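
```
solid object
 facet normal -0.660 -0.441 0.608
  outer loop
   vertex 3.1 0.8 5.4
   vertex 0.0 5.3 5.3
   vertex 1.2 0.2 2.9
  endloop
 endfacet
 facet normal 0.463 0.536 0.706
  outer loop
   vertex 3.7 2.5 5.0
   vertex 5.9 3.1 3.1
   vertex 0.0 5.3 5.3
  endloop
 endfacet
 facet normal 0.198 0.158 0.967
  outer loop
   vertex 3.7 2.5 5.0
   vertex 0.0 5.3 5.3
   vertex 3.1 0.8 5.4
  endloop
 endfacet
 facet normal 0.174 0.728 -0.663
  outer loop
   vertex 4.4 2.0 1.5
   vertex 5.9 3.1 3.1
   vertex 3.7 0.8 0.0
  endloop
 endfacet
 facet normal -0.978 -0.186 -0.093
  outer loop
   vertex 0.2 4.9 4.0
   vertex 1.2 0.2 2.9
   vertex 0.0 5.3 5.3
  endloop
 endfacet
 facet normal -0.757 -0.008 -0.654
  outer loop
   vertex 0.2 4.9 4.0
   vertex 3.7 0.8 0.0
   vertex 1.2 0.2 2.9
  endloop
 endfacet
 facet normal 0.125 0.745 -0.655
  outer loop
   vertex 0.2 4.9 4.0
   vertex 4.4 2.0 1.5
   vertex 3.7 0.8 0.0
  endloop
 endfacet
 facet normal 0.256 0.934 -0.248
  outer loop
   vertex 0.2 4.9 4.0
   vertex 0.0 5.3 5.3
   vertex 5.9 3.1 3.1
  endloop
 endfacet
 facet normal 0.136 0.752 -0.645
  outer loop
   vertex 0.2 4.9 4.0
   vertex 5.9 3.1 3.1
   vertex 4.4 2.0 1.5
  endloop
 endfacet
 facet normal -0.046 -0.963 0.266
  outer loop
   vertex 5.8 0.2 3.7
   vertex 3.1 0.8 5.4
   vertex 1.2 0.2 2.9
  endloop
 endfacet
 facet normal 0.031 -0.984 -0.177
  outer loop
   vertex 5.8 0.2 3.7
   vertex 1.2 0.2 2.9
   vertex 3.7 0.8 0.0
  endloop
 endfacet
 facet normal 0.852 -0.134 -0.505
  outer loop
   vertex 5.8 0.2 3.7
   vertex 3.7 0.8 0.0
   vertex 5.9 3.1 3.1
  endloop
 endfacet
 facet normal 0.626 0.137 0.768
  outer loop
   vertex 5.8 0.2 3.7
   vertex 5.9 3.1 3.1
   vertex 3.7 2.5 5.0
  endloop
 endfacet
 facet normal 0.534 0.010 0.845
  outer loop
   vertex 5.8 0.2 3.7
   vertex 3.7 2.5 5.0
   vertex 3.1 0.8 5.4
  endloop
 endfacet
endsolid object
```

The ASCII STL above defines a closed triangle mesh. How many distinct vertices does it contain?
9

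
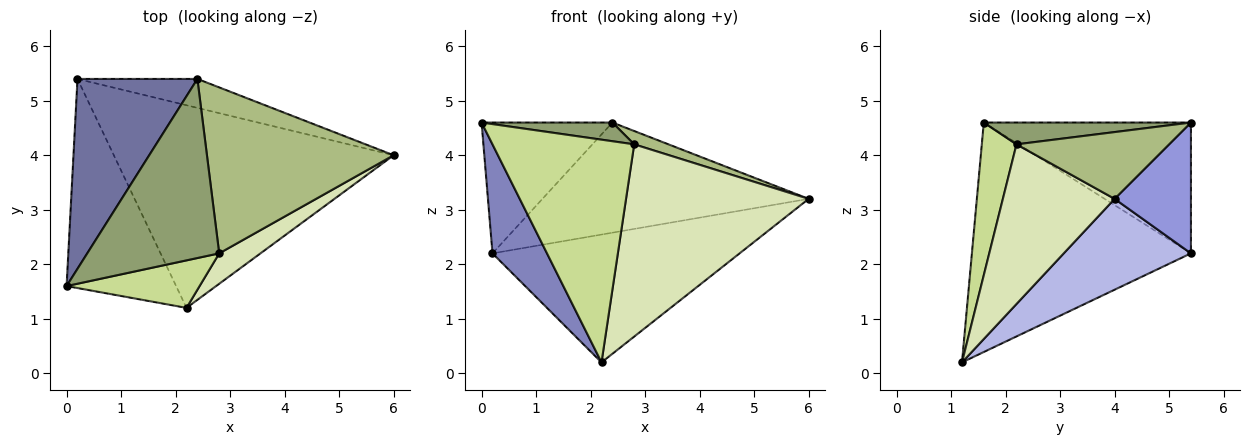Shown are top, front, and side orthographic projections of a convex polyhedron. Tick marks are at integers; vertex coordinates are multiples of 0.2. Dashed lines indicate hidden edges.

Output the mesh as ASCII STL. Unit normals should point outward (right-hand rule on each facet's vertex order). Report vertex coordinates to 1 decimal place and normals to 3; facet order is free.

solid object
 facet normal -0.668 0.422 0.613
  outer loop
   vertex 0.2 5.4 2.2
   vertex 0.0 1.6 4.6
   vertex 2.4 5.4 4.6
  endloop
 endfacet
 facet normal -0.881 -0.219 -0.420
  outer loop
   vertex 0.2 5.4 2.2
   vertex 2.2 1.2 0.2
   vertex 0.0 1.6 4.6
  endloop
 endfacet
 facet normal 0.267 0.932 -0.245
  outer loop
   vertex 0.2 5.4 2.2
   vertex 2.4 5.4 4.6
   vertex 6.0 4.0 3.2
  endloop
 endfacet
 facet normal 0.265 0.514 -0.816
  outer loop
   vertex 0.2 5.4 2.2
   vertex 6.0 4.0 3.2
   vertex 2.2 1.2 0.2
  endloop
 endfacet
 facet normal 0.162 -0.102 0.981
  outer loop
   vertex 2.8 2.2 4.2
   vertex 2.4 5.4 4.6
   vertex 0.0 1.6 4.6
  endloop
 endfacet
 facet normal 0.336 -0.075 0.939
  outer loop
   vertex 2.8 2.2 4.2
   vertex 6.0 4.0 3.2
   vertex 2.4 5.4 4.6
  endloop
 endfacet
 facet normal 0.233 -0.951 0.203
  outer loop
   vertex 2.8 2.2 4.2
   vertex 0.0 1.6 4.6
   vertex 2.2 1.2 0.2
  endloop
 endfacet
 facet normal 0.517 -0.845 0.134
  outer loop
   vertex 2.8 2.2 4.2
   vertex 2.2 1.2 0.2
   vertex 6.0 4.0 3.2
  endloop
 endfacet
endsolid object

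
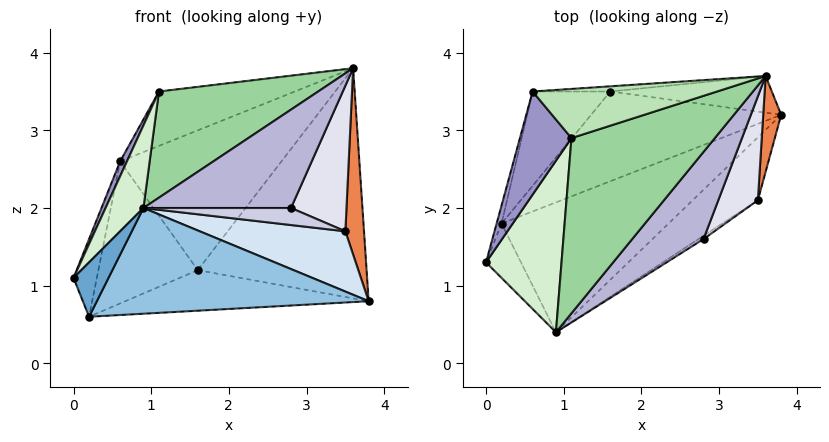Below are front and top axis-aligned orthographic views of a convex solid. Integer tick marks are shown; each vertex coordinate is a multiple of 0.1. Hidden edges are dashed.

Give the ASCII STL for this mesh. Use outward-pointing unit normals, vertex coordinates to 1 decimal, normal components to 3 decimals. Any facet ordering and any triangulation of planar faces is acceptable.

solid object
 facet normal 0.000 -0.707 -0.707
  outer loop
   vertex 0.2 1.8 0.6
   vertex 0.9 0.4 2.0
   vertex 0.0 1.3 1.1
  endloop
 endfacet
 facet normal 0.277 -0.607 -0.745
  outer loop
   vertex 0.2 1.8 0.6
   vertex 3.8 3.2 0.8
   vertex 0.9 0.4 2.0
  endloop
 endfacet
 facet normal -0.949 0.308 -0.072
  outer loop
   vertex 0.2 1.8 0.6
   vertex 0.0 1.3 1.1
   vertex 0.6 3.5 2.6
  endloop
 endfacet
 facet normal 0.346 -0.649 -0.678
  outer loop
   vertex 3.5 2.1 1.7
   vertex 0.9 0.4 2.0
   vertex 3.8 3.2 0.8
  endloop
 endfacet
 facet normal 0.977 -0.188 0.096
  outer loop
   vertex 3.5 2.1 1.7
   vertex 3.8 3.2 0.8
   vertex 3.6 3.7 3.8
  endloop
 endfacet
 facet normal 0.105 0.982 -0.157
  outer loop
   vertex 1.6 3.5 1.2
   vertex 3.6 3.7 3.8
   vertex 3.8 3.2 0.8
  endloop
 endfacet
 facet normal -0.052 0.998 -0.037
  outer loop
   vertex 1.6 3.5 1.2
   vertex 0.6 3.5 2.6
   vertex 3.6 3.7 3.8
  endloop
 endfacet
 facet normal -0.109 0.409 -0.906
  outer loop
   vertex 1.6 3.5 1.2
   vertex 3.8 3.2 0.8
   vertex 0.2 1.8 0.6
  endloop
 endfacet
 facet normal -0.612 0.659 -0.437
  outer loop
   vertex 1.6 3.5 1.2
   vertex 0.2 1.8 0.6
   vertex 0.6 3.5 2.6
  endloop
 endfacet
 facet normal 0.063 -0.517 0.854
  outer loop
   vertex 1.1 2.9 3.5
   vertex 0.9 0.4 2.0
   vertex 3.6 3.7 3.8
  endloop
 endfacet
 facet normal -0.303 0.707 0.639
  outer loop
   vertex 1.1 2.9 3.5
   vertex 3.6 3.7 3.8
   vertex 0.6 3.5 2.6
  endloop
 endfacet
 facet normal -0.800 -0.260 0.540
  outer loop
   vertex 1.1 2.9 3.5
   vertex 0.0 1.3 1.1
   vertex 0.9 0.4 2.0
  endloop
 endfacet
 facet normal -0.890 -0.065 0.451
  outer loop
   vertex 1.1 2.9 3.5
   vertex 0.6 3.5 2.6
   vertex 0.0 1.3 1.1
  endloop
 endfacet
 facet normal 0.427 -0.677 0.600
  outer loop
   vertex 2.8 1.6 2.0
   vertex 3.6 3.7 3.8
   vertex 0.9 0.4 2.0
  endloop
 endfacet
 facet normal 0.527 -0.834 -0.161
  outer loop
   vertex 2.8 1.6 2.0
   vertex 0.9 0.4 2.0
   vertex 3.5 2.1 1.7
  endloop
 endfacet
 facet normal 0.639 -0.626 0.447
  outer loop
   vertex 2.8 1.6 2.0
   vertex 3.5 2.1 1.7
   vertex 3.6 3.7 3.8
  endloop
 endfacet
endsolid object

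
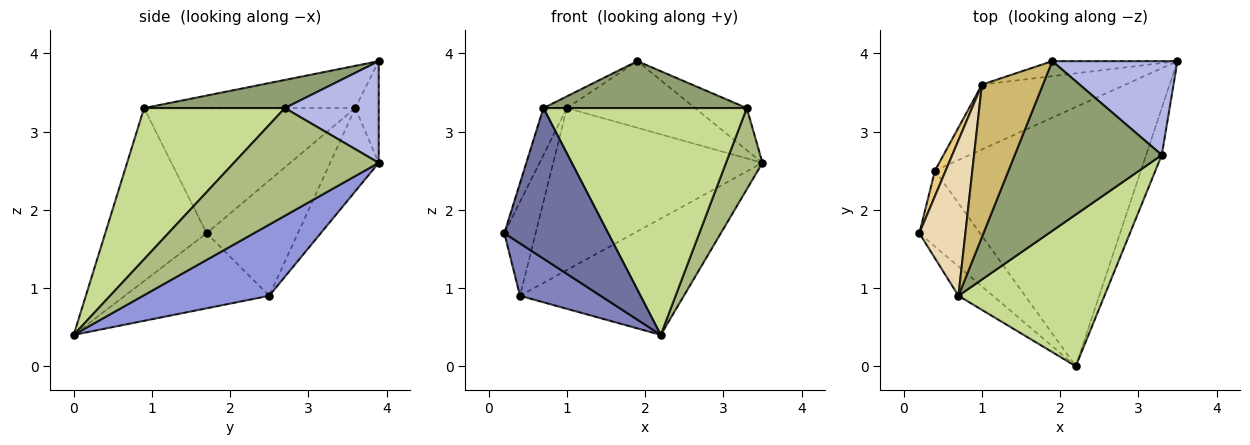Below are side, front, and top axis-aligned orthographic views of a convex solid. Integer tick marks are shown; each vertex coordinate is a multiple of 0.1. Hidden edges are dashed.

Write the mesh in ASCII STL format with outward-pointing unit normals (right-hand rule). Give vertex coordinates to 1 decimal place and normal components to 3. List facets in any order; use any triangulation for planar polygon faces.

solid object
 facet normal -0.692 -0.709 -0.138
  outer loop
   vertex 0.7 0.9 3.3
   vertex 0.2 1.7 1.7
   vertex 2.2 0.0 0.4
  endloop
 endfacet
 facet normal -0.713 -0.398 -0.577
  outer loop
   vertex 0.4 2.5 0.9
   vertex 2.2 0.0 0.4
   vertex 0.2 1.7 1.7
  endloop
 endfacet
 facet normal 0.301 0.391 -0.870
  outer loop
   vertex 0.4 2.5 0.9
   vertex 3.5 3.9 2.6
   vertex 2.2 0.0 0.4
  endloop
 endfacet
 facet normal 0.596 0.328 0.733
  outer loop
   vertex 3.3 2.7 3.3
   vertex 3.5 3.9 2.6
   vertex 1.9 3.9 3.9
  endloop
 endfacet
 facet normal 0.181 -0.262 0.948
  outer loop
   vertex 3.3 2.7 3.3
   vertex 1.9 3.9 3.9
   vertex 0.7 0.9 3.3
  endloop
 endfacet
 facet normal 0.960 -0.241 -0.139
  outer loop
   vertex 3.3 2.7 3.3
   vertex 2.2 0.0 0.4
   vertex 3.5 3.9 2.6
  endloop
 endfacet
 facet normal 0.499 -0.721 0.482
  outer loop
   vertex 3.3 2.7 3.3
   vertex 0.7 0.9 3.3
   vertex 2.2 0.0 0.4
  endloop
 endfacet
 facet normal -0.176 0.960 -0.216
  outer loop
   vertex 1.0 3.6 3.3
   vertex 1.9 3.9 3.9
   vertex 3.5 3.9 2.6
  endloop
 endfacet
 facet normal -0.211 0.908 -0.363
  outer loop
   vertex 1.0 3.6 3.3
   vertex 3.5 3.9 2.6
   vertex 0.4 2.5 0.9
  endloop
 endfacet
 facet normal -0.568 0.063 0.821
  outer loop
   vertex 1.0 3.6 3.3
   vertex 0.7 0.9 3.3
   vertex 1.9 3.9 3.9
  endloop
 endfacet
 facet normal -0.942 0.323 0.088
  outer loop
   vertex 1.0 3.6 3.3
   vertex 0.4 2.5 0.9
   vertex 0.2 1.7 1.7
  endloop
 endfacet
 facet normal -0.933 0.104 0.344
  outer loop
   vertex 1.0 3.6 3.3
   vertex 0.2 1.7 1.7
   vertex 0.7 0.9 3.3
  endloop
 endfacet
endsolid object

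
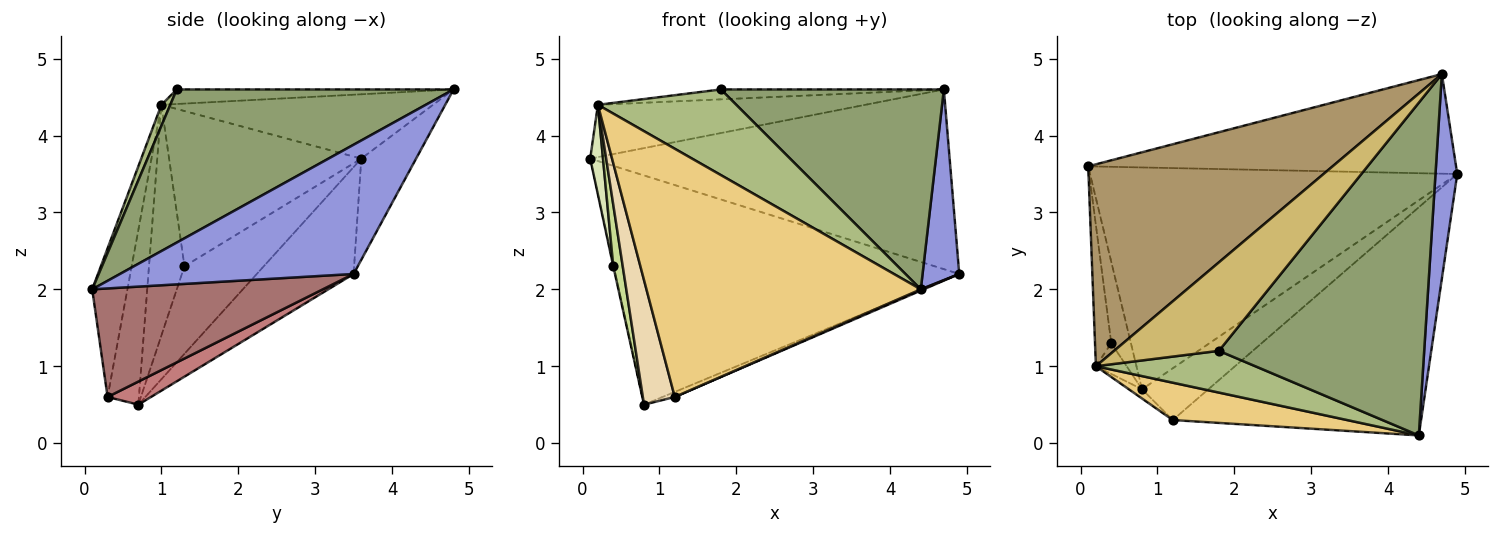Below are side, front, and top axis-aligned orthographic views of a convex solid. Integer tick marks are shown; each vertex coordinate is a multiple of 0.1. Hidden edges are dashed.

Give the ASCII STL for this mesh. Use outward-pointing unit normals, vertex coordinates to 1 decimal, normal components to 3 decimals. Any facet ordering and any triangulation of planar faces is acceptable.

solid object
 facet normal -0.198 0.704 -0.682
  outer loop
   vertex 0.8 0.7 0.5
   vertex 0.1 3.6 3.7
   vertex 4.9 3.5 2.2
  endloop
 endfacet
 facet normal -0.132 0.867 -0.481
  outer loop
   vertex 4.7 4.8 4.6
   vertex 4.9 3.5 2.2
   vertex 0.1 3.6 3.7
  endloop
 endfacet
 facet normal 0.975 -0.153 0.164
  outer loop
   vertex 4.7 4.8 4.6
   vertex 4.4 0.1 2.0
   vertex 4.9 3.5 2.2
  endloop
 endfacet
 facet normal -0.976 0.006 -0.219
  outer loop
   vertex 0.4 1.3 2.3
   vertex 0.1 3.6 3.7
   vertex 0.8 0.7 0.5
  endloop
 endfacet
 facet normal 0.539 -0.434 0.722
  outer loop
   vertex 1.8 1.2 4.6
   vertex 4.4 0.1 2.0
   vertex 4.7 4.8 4.6
  endloop
 endfacet
 facet normal 0.058 -0.898 0.437
  outer loop
   vertex 0.2 1.0 4.4
   vertex 4.4 0.1 2.0
   vertex 1.8 1.2 4.6
  endloop
 endfacet
 facet normal -0.958 -0.256 -0.128
  outer loop
   vertex 0.2 1.0 4.4
   vertex 0.4 1.3 2.3
   vertex 0.8 0.7 0.5
  endloop
 endfacet
 facet normal -0.992 -0.066 -0.104
  outer loop
   vertex 0.2 1.0 4.4
   vertex 0.1 3.6 3.7
   vertex 0.4 1.3 2.3
  endloop
 endfacet
 facet normal -0.247 0.243 0.938
  outer loop
   vertex 0.2 1.0 4.4
   vertex 4.7 4.8 4.6
   vertex 0.1 3.6 3.7
  endloop
 endfacet
 facet normal -0.137 0.110 0.984
  outer loop
   vertex 0.2 1.0 4.4
   vertex 1.8 1.2 4.6
   vertex 4.7 4.8 4.6
  endloop
 endfacet
 facet normal -0.126 -0.981 0.148
  outer loop
   vertex 1.2 0.3 0.6
   vertex 4.4 0.1 2.0
   vertex 0.2 1.0 4.4
  endloop
 endfacet
 facet normal -0.699 -0.713 -0.053
  outer loop
   vertex 1.2 0.3 0.6
   vertex 0.2 1.0 4.4
   vertex 0.8 0.7 0.5
  endloop
 endfacet
 facet normal 0.401 -0.005 -0.916
  outer loop
   vertex 1.2 0.3 0.6
   vertex 4.9 3.5 2.2
   vertex 4.4 0.1 2.0
  endloop
 endfacet
 facet normal 0.327 0.092 -0.940
  outer loop
   vertex 1.2 0.3 0.6
   vertex 0.8 0.7 0.5
   vertex 4.9 3.5 2.2
  endloop
 endfacet
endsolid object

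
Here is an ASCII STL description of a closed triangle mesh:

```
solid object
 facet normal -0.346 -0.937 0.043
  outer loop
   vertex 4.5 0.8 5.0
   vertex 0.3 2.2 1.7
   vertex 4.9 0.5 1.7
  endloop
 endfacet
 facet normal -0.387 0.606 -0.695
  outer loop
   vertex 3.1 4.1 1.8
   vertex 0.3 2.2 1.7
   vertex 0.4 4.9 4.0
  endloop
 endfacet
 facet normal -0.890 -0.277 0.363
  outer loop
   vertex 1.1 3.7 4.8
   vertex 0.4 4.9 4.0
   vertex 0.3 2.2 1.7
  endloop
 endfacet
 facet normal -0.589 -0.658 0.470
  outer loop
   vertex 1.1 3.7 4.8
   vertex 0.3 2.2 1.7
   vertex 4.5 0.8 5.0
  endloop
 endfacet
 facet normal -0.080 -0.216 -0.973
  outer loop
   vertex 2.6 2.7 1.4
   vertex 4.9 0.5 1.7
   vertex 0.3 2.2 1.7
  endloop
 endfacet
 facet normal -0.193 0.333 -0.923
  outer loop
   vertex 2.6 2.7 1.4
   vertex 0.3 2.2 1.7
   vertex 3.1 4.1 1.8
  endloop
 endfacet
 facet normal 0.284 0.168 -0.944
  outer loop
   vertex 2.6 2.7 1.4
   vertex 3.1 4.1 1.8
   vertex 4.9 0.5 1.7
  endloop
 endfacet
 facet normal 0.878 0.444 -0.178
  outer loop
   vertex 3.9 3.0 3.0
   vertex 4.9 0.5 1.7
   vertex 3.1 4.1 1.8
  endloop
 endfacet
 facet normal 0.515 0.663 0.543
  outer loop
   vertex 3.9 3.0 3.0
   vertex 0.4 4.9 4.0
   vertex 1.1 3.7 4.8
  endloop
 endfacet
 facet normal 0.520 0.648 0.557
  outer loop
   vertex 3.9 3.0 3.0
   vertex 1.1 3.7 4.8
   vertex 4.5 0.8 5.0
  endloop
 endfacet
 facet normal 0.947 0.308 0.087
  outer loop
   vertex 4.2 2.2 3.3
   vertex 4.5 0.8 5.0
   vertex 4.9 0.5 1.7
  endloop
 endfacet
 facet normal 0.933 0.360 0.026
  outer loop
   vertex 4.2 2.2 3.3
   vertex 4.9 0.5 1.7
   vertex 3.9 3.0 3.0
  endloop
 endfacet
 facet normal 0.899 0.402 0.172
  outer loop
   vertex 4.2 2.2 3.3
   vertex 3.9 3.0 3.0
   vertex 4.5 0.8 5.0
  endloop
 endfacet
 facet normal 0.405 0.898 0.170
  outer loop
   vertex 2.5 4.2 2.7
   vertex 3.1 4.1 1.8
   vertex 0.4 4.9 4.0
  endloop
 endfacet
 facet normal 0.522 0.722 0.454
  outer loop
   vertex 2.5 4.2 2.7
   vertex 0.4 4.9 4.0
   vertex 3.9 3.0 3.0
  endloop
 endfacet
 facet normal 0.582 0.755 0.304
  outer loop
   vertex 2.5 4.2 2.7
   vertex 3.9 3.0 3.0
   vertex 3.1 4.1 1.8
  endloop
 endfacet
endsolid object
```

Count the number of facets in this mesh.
16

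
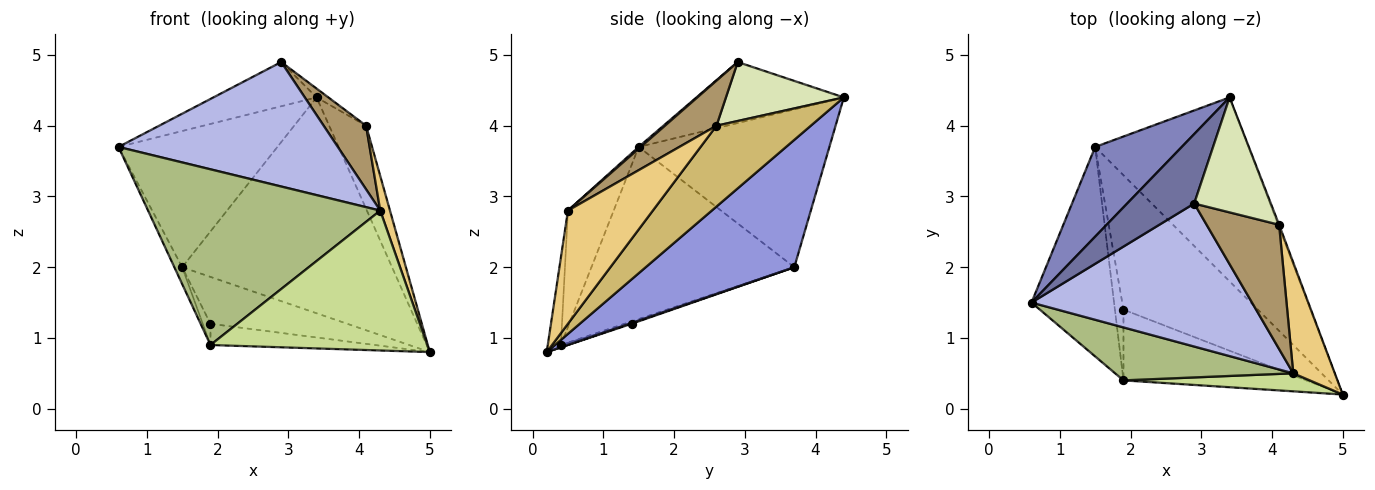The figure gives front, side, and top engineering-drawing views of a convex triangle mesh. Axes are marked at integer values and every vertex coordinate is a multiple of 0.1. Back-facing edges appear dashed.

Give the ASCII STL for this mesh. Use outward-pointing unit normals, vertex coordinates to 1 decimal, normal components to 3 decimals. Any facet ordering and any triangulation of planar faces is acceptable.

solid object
 facet normal -0.609 0.426 0.669
  outer loop
   vertex 2.9 2.9 4.9
   vertex 3.4 4.4 4.4
   vertex 0.6 1.5 3.7
  endloop
 endfacet
 facet normal -0.708 0.590 0.388
  outer loop
   vertex 1.5 3.7 2.0
   vertex 0.6 1.5 3.7
   vertex 3.4 4.4 4.4
  endloop
 endfacet
 facet normal 0.474 0.670 -0.571
  outer loop
   vertex 1.5 3.7 2.0
   vertex 3.4 4.4 4.4
   vertex 5.0 0.2 0.8
  endloop
 endfacet
 facet normal 0.006 -0.656 0.754
  outer loop
   vertex 4.3 0.5 2.8
   vertex 2.9 2.9 4.9
   vertex 0.6 1.5 3.7
  endloop
 endfacet
 facet normal -0.901 0.035 -0.432
  outer loop
   vertex 1.9 0.4 0.9
   vertex 0.6 1.5 3.7
   vertex 1.5 3.7 2.0
  endloop
 endfacet
 facet normal -0.185 -0.941 0.284
  outer loop
   vertex 1.9 0.4 0.9
   vertex 4.3 0.5 2.8
   vertex 0.6 1.5 3.7
  endloop
 endfacet
 facet normal -0.060 -0.990 0.128
  outer loop
   vertex 1.9 0.4 0.9
   vertex 5.0 0.2 0.8
   vertex 4.3 0.5 2.8
  endloop
 endfacet
 facet normal 0.609 0.061 0.791
  outer loop
   vertex 4.1 2.6 4.0
   vertex 3.4 4.4 4.4
   vertex 2.9 2.9 4.9
  endloop
 endfacet
 facet normal 0.484 -0.399 0.779
  outer loop
   vertex 4.1 2.6 4.0
   vertex 2.9 2.9 4.9
   vertex 4.3 0.5 2.8
  endloop
 endfacet
 facet normal 0.931 0.365 -0.012
  outer loop
   vertex 4.1 2.6 4.0
   vertex 5.0 0.2 0.8
   vertex 3.4 4.4 4.4
  endloop
 endfacet
 facet normal 0.933 -0.107 0.343
  outer loop
   vertex 4.1 2.6 4.0
   vertex 4.3 0.5 2.8
   vertex 5.0 0.2 0.8
  endloop
 endfacet
 facet normal 0.006 0.329 -0.944
  outer loop
   vertex 1.9 1.4 1.2
   vertex 1.5 3.7 2.0
   vertex 5.0 0.2 0.8
  endloop
 endfacet
 facet normal -0.012 0.287 -0.958
  outer loop
   vertex 1.9 1.4 1.2
   vertex 5.0 0.2 0.8
   vertex 1.9 0.4 0.9
  endloop
 endfacet
 facet normal -0.255 0.278 -0.926
  outer loop
   vertex 1.9 1.4 1.2
   vertex 1.9 0.4 0.9
   vertex 1.5 3.7 2.0
  endloop
 endfacet
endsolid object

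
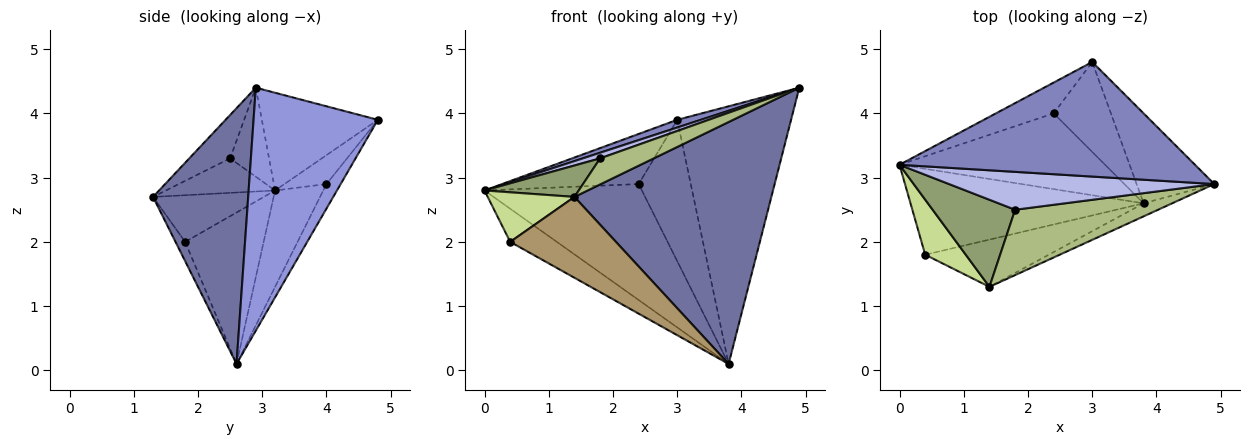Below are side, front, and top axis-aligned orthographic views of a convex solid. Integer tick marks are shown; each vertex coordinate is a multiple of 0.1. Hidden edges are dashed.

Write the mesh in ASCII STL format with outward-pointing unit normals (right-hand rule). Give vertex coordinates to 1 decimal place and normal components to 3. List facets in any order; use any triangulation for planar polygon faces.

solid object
 facet normal 0.435 -0.899 -0.048
  outer loop
   vertex 3.8 2.6 0.1
   vertex 4.9 2.9 4.4
   vertex 1.4 1.3 2.7
  endloop
 endfacet
 facet normal -0.313 -0.064 0.947
  outer loop
   vertex 3.0 4.8 3.9
   vertex 0.0 3.2 2.8
   vertex 4.9 2.9 4.4
  endloop
 endfacet
 facet normal 0.718 0.657 -0.229
  outer loop
   vertex 3.0 4.8 3.9
   vertex 4.9 2.9 4.4
   vertex 3.8 2.6 0.1
  endloop
 endfacet
 facet normal -0.315 -0.140 0.939
  outer loop
   vertex 1.8 2.5 3.3
   vertex 4.9 2.9 4.4
   vertex 0.0 3.2 2.8
  endloop
 endfacet
 facet normal -0.366 -0.316 0.875
  outer loop
   vertex 1.8 2.5 3.3
   vertex 0.0 3.2 2.8
   vertex 1.4 1.3 2.7
  endloop
 endfacet
 facet normal -0.271 -0.357 0.894
  outer loop
   vertex 1.8 2.5 3.3
   vertex 1.4 1.3 2.7
   vertex 4.9 2.9 4.4
  endloop
 endfacet
 facet normal -0.650 -0.509 0.565
  outer loop
   vertex 0.4 1.8 2.0
   vertex 1.4 1.3 2.7
   vertex 0.0 3.2 2.8
  endloop
 endfacet
 facet normal -0.518 0.308 -0.798
  outer loop
   vertex 0.4 1.8 2.0
   vertex 0.0 3.2 2.8
   vertex 3.8 2.6 0.1
  endloop
 endfacet
 facet normal -0.078 -0.861 -0.503
  outer loop
   vertex 0.4 1.8 2.0
   vertex 3.8 2.6 0.1
   vertex 1.4 1.3 2.7
  endloop
 endfacet
 facet normal -0.248 0.811 -0.530
  outer loop
   vertex 2.4 4.0 2.9
   vertex 3.8 2.6 0.1
   vertex 0.0 3.2 2.8
  endloop
 endfacet
 facet normal -0.253 0.824 -0.507
  outer loop
   vertex 2.4 4.0 2.9
   vertex 0.0 3.2 2.8
   vertex 3.0 4.8 3.9
  endloop
 endfacet
 facet normal -0.224 0.822 -0.523
  outer loop
   vertex 2.4 4.0 2.9
   vertex 3.0 4.8 3.9
   vertex 3.8 2.6 0.1
  endloop
 endfacet
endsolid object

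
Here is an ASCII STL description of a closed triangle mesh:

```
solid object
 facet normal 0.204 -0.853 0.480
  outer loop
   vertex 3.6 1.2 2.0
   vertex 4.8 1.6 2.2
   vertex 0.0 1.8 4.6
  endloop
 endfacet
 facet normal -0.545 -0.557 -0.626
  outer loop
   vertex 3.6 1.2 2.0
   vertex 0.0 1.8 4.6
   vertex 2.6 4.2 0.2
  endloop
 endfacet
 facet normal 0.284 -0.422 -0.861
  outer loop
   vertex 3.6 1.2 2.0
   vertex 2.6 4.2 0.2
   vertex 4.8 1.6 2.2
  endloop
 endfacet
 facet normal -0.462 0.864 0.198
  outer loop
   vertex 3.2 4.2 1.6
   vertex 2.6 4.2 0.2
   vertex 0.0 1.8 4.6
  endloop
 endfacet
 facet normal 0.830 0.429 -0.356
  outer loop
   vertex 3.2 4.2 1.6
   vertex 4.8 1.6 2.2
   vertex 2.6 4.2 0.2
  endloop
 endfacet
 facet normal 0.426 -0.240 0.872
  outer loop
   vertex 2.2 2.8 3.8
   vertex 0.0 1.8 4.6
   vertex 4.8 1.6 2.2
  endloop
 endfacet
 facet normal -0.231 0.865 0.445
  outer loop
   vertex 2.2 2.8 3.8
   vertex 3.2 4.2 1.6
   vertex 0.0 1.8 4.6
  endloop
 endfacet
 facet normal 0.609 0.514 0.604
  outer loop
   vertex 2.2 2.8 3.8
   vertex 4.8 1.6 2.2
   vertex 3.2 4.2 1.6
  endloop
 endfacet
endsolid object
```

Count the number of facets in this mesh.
8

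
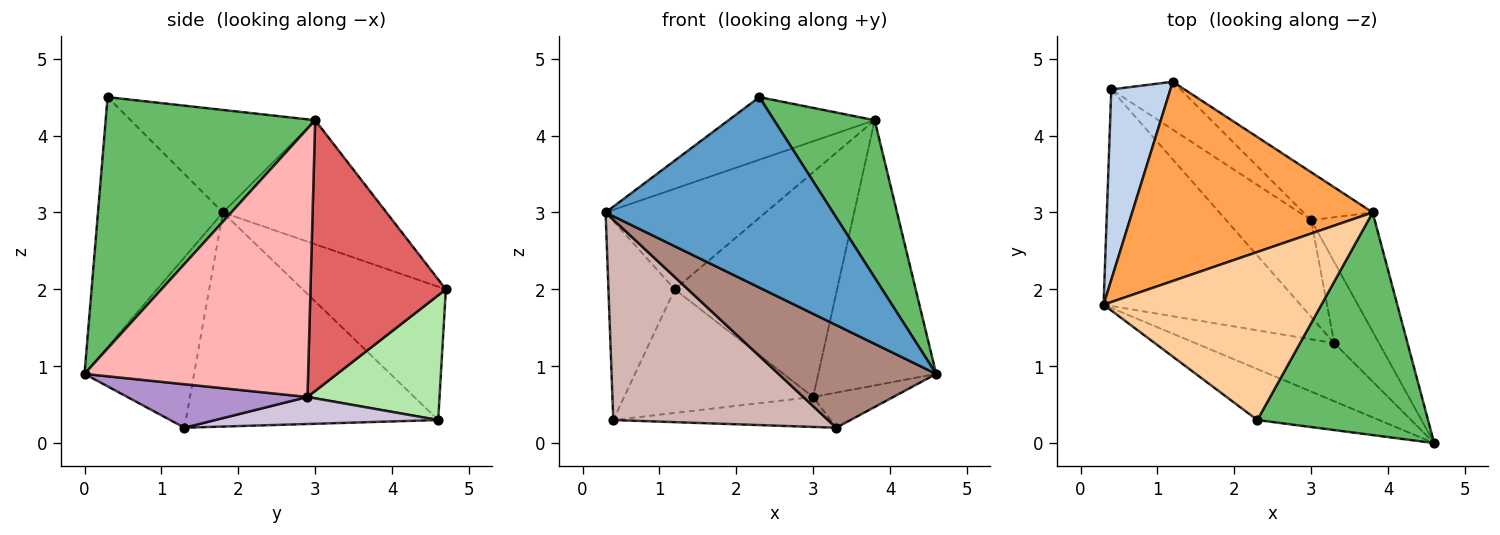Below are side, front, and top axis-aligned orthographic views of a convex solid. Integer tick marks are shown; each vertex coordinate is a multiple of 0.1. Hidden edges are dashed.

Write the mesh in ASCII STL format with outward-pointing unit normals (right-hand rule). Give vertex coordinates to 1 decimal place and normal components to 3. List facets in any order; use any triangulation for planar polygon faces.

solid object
 facet normal -0.469 -0.853 -0.228
  outer loop
   vertex 2.3 0.3 4.5
   vertex 0.3 1.8 3.0
   vertex 4.6 0.0 0.9
  endloop
 endfacet
 facet normal -0.842 0.390 0.373
  outer loop
   vertex 0.4 4.6 0.3
   vertex 0.3 1.8 3.0
   vertex 1.2 4.7 2.0
  endloop
 endfacet
 facet normal -0.418 0.409 0.811
  outer loop
   vertex 3.8 3.0 4.2
   vertex 1.2 4.7 2.0
   vertex 0.3 1.8 3.0
  endloop
 endfacet
 facet normal -0.403 0.319 0.857
  outer loop
   vertex 3.8 3.0 4.2
   vertex 0.3 1.8 3.0
   vertex 2.3 0.3 4.5
  endloop
 endfacet
 facet normal 0.769 -0.369 0.522
  outer loop
   vertex 3.8 3.0 4.2
   vertex 2.3 0.3 4.5
   vertex 4.6 0.0 0.9
  endloop
 endfacet
 facet normal 0.546 0.781 -0.303
  outer loop
   vertex 3.0 2.9 0.6
   vertex 0.4 4.6 0.3
   vertex 1.2 4.7 2.0
  endloop
 endfacet
 facet normal 0.632 0.758 -0.162
  outer loop
   vertex 3.0 2.9 0.6
   vertex 1.2 4.7 2.0
   vertex 3.8 3.0 4.2
  endloop
 endfacet
 facet normal 0.866 0.456 -0.205
  outer loop
   vertex 3.0 2.9 0.6
   vertex 3.8 3.0 4.2
   vertex 4.6 0.0 0.9
  endloop
 endfacet
 facet normal 0.665 0.296 -0.685
  outer loop
   vertex 3.3 1.3 0.2
   vertex 3.0 2.9 0.6
   vertex 4.6 0.0 0.9
  endloop
 endfacet
 facet normal 0.290 0.283 -0.914
  outer loop
   vertex 3.3 1.3 0.2
   vertex 0.4 4.6 0.3
   vertex 3.0 2.9 0.6
  endloop
 endfacet
 facet normal -0.518 -0.745 -0.422
  outer loop
   vertex 3.3 1.3 0.2
   vertex 4.6 0.0 0.9
   vertex 0.3 1.8 3.0
  endloop
 endfacet
 facet normal -0.624 -0.531 -0.574
  outer loop
   vertex 3.3 1.3 0.2
   vertex 0.3 1.8 3.0
   vertex 0.4 4.6 0.3
  endloop
 endfacet
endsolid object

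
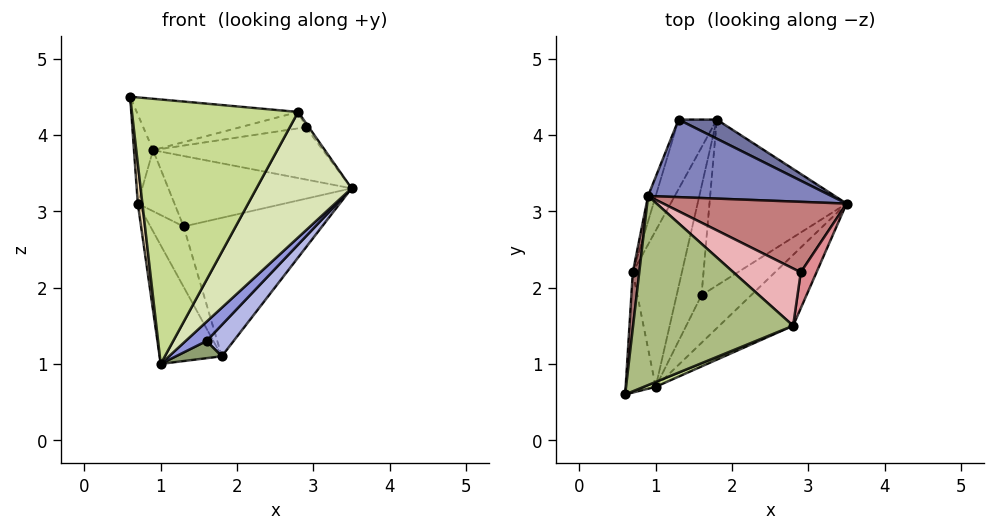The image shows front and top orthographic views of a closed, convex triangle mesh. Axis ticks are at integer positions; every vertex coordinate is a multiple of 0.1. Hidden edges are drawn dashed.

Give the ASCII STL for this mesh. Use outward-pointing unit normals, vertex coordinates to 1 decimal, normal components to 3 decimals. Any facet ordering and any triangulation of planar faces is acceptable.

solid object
 facet normal 0.421 0.899 0.124
  outer loop
   vertex 1.8 4.2 1.1
   vertex 1.3 4.2 2.8
   vertex 3.5 3.1 3.3
  endloop
 endfacet
 facet normal 0.166 0.663 0.730
  outer loop
   vertex 0.9 3.2 3.8
   vertex 3.5 3.1 3.3
   vertex 1.3 4.2 2.8
  endloop
 endfacet
 facet normal 0.771 -0.238 -0.590
  outer loop
   vertex 1.6 1.9 1.3
   vertex 3.5 3.1 3.3
   vertex 1.0 0.7 1.0
  endloop
 endfacet
 facet normal 0.755 -0.122 -0.644
  outer loop
   vertex 1.6 1.9 1.3
   vertex 1.8 4.2 1.1
   vertex 3.5 3.1 3.3
  endloop
 endfacet
 facet normal 0.627 -0.121 -0.769
  outer loop
   vertex 1.6 1.9 1.3
   vertex 1.0 0.7 1.0
   vertex 1.8 4.2 1.1
  endloop
 endfacet
 facet normal -0.019 0.262 0.965
  outer loop
   vertex 2.8 1.5 4.3
   vertex 0.9 3.2 3.8
   vertex 0.6 0.6 4.5
  endloop
 endfacet
 facet normal 0.380 -0.925 0.017
  outer loop
   vertex 2.8 1.5 4.3
   vertex 0.6 0.6 4.5
   vertex 1.0 0.7 1.0
  endloop
 endfacet
 facet normal 0.790 -0.534 -0.301
  outer loop
   vertex 2.8 1.5 4.3
   vertex 1.0 0.7 1.0
   vertex 3.5 3.1 3.3
  endloop
 endfacet
 facet normal -0.956 0.270 -0.113
  outer loop
   vertex 0.7 2.2 3.1
   vertex 0.9 3.2 3.8
   vertex 1.3 4.2 2.8
  endloop
 endfacet
 facet normal -0.932 0.238 -0.274
  outer loop
   vertex 0.7 2.2 3.1
   vertex 1.3 4.2 2.8
   vertex 1.8 4.2 1.1
  endloop
 endfacet
 facet normal -0.931 0.221 -0.291
  outer loop
   vertex 0.7 2.2 3.1
   vertex 1.8 4.2 1.1
   vertex 1.0 0.7 1.0
  endloop
 endfacet
 facet normal -0.993 -0.038 -0.115
  outer loop
   vertex 0.7 2.2 3.1
   vertex 1.0 0.7 1.0
   vertex 0.6 0.6 4.5
  endloop
 endfacet
 facet normal -0.987 0.137 0.086
  outer loop
   vertex 0.7 2.2 3.1
   vertex 0.6 0.6 4.5
   vertex 0.9 3.2 3.8
  endloop
 endfacet
 facet normal 0.175 0.587 0.791
  outer loop
   vertex 2.9 2.2 4.1
   vertex 3.5 3.1 3.3
   vertex 0.9 3.2 3.8
  endloop
 endfacet
 facet normal 0.753 0.079 0.654
  outer loop
   vertex 2.9 2.2 4.1
   vertex 2.8 1.5 4.3
   vertex 3.5 3.1 3.3
  endloop
 endfacet
 facet normal -0.006 0.276 0.961
  outer loop
   vertex 2.9 2.2 4.1
   vertex 0.9 3.2 3.8
   vertex 2.8 1.5 4.3
  endloop
 endfacet
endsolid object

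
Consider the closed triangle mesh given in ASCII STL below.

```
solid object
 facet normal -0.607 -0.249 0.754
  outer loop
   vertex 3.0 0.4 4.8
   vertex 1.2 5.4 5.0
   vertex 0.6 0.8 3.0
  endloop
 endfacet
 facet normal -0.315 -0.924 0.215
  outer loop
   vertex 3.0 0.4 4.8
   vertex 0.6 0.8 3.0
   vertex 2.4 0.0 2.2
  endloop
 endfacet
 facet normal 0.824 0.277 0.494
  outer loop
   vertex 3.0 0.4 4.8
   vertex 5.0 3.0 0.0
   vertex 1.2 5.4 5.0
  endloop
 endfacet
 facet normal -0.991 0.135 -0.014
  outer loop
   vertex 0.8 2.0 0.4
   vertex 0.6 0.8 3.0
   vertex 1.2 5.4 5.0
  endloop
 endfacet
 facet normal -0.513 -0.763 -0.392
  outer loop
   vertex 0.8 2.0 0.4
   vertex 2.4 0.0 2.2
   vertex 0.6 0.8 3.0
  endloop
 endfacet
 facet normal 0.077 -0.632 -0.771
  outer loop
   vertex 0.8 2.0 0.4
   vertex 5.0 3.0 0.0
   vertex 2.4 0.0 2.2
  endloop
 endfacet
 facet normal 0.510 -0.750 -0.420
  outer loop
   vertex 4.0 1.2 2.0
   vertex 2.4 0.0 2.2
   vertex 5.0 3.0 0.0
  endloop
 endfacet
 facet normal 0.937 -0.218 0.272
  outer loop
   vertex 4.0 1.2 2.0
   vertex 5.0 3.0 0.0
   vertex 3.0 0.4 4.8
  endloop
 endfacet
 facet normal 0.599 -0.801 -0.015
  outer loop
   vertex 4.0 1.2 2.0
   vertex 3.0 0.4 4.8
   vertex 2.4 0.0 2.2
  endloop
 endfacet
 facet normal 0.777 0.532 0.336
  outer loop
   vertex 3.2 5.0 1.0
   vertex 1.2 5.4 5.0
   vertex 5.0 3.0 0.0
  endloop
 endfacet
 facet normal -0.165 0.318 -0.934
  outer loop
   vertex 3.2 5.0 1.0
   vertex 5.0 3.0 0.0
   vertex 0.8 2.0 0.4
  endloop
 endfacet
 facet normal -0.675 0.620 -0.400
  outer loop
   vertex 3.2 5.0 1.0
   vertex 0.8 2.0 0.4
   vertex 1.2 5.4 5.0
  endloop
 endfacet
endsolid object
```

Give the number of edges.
18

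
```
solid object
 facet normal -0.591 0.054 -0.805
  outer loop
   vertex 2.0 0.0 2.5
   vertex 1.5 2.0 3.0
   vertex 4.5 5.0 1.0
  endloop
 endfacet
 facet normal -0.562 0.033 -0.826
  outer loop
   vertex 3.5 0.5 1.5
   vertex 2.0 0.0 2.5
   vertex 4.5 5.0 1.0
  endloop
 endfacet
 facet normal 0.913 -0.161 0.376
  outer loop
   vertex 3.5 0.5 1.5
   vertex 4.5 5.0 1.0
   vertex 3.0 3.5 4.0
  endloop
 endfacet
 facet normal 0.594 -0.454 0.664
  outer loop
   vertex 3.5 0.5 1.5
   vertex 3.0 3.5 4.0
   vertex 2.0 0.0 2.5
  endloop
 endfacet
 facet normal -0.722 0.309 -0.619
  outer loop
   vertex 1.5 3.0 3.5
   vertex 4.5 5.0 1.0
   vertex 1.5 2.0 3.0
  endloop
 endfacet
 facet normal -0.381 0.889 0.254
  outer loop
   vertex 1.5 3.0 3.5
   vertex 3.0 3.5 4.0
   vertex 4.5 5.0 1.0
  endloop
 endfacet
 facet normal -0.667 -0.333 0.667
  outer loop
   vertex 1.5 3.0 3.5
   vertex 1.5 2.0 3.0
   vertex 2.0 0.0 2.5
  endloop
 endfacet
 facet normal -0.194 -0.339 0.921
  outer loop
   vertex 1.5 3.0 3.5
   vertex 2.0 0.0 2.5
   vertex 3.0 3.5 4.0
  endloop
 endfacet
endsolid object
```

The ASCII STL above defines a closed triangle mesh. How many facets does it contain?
8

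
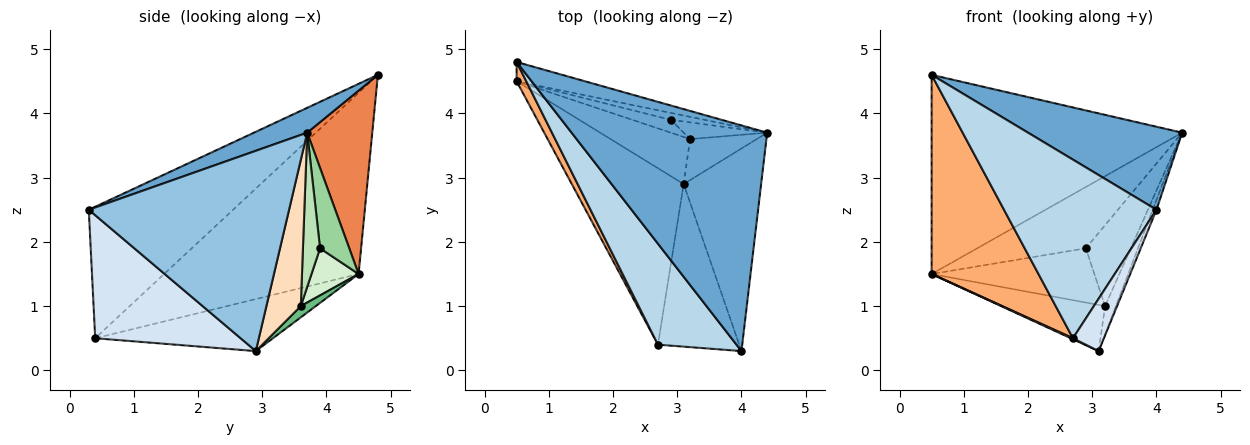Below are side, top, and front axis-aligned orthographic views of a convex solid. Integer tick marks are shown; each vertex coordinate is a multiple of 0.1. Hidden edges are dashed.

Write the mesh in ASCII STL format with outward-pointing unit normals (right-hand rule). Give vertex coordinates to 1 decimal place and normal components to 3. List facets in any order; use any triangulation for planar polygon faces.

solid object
 facet normal 0.118 -0.343 0.932
  outer loop
   vertex 4.0 0.3 2.5
   vertex 4.4 3.7 3.7
   vertex 0.5 4.8 4.6
  endloop
 endfacet
 facet normal 0.933 0.018 -0.361
  outer loop
   vertex 3.1 2.9 0.3
   vertex 4.4 3.7 3.7
   vertex 4.0 0.3 2.5
  endloop
 endfacet
 facet normal -0.636 -0.672 0.380
  outer loop
   vertex 2.7 0.4 0.5
   vertex 4.0 0.3 2.5
   vertex 0.5 4.8 4.6
  endloop
 endfacet
 facet normal 0.822 -0.175 -0.543
  outer loop
   vertex 2.7 0.4 0.5
   vertex 3.1 2.9 0.3
   vertex 4.0 0.3 2.5
  endloop
 endfacet
 facet normal 0.250 0.964 -0.093
  outer loop
   vertex 0.5 4.5 1.5
   vertex 0.5 4.8 4.6
   vertex 4.4 3.7 3.7
  endloop
 endfacet
 facet normal -0.875 -0.481 0.047
  outer loop
   vertex 0.5 4.5 1.5
   vertex 2.7 0.4 0.5
   vertex 0.5 4.8 4.6
  endloop
 endfacet
 facet normal -0.422 -0.005 -0.907
  outer loop
   vertex 0.5 4.5 1.5
   vertex 3.1 2.9 0.3
   vertex 2.7 0.4 0.5
  endloop
 endfacet
 facet normal 0.875 0.274 -0.399
  outer loop
   vertex 3.2 3.6 1.0
   vertex 4.4 3.7 3.7
   vertex 3.1 2.9 0.3
  endloop
 endfacet
 facet normal 0.100 0.696 -0.711
  outer loop
   vertex 3.2 3.6 1.0
   vertex 3.1 2.9 0.3
   vertex 0.5 4.5 1.5
  endloop
 endfacet
 facet normal 0.258 0.960 -0.108
  outer loop
   vertex 2.9 3.9 1.9
   vertex 0.5 4.5 1.5
   vertex 4.4 3.7 3.7
  endloop
 endfacet
 facet normal 0.350 0.918 -0.189
  outer loop
   vertex 2.9 3.9 1.9
   vertex 4.4 3.7 3.7
   vertex 3.2 3.6 1.0
  endloop
 endfacet
 facet normal 0.271 0.937 -0.222
  outer loop
   vertex 2.9 3.9 1.9
   vertex 3.2 3.6 1.0
   vertex 0.5 4.5 1.5
  endloop
 endfacet
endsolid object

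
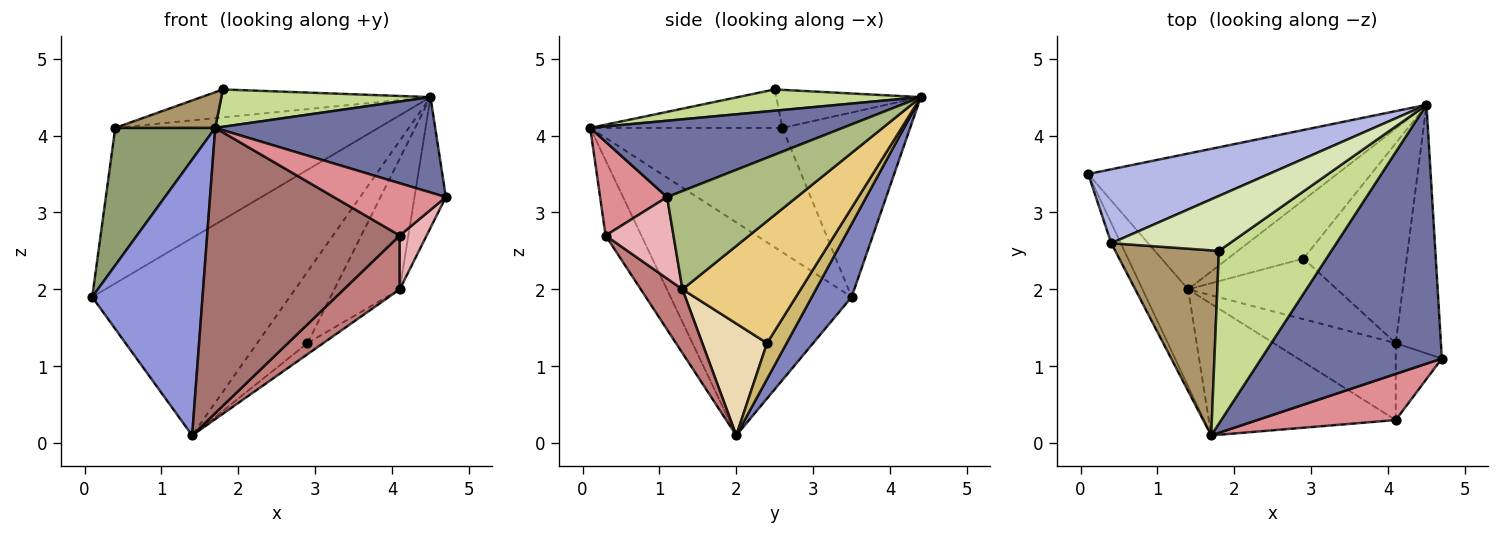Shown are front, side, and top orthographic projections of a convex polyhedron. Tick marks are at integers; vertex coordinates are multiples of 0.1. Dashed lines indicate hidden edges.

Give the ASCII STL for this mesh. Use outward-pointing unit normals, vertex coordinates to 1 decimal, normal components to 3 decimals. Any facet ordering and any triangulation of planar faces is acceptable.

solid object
 facet normal 0.369 -0.321 0.872
  outer loop
   vertex 1.7 0.1 4.1
   vertex 4.7 1.1 3.2
   vertex 4.5 4.4 4.5
  endloop
 endfacet
 facet normal 0.164 0.813 -0.559
  outer loop
   vertex 1.4 2.0 0.1
   vertex 0.1 3.5 1.9
   vertex 4.5 4.4 4.5
  endloop
 endfacet
 facet normal -0.840 -0.512 -0.180
  outer loop
   vertex 1.4 2.0 0.1
   vertex 1.7 0.1 4.1
   vertex 0.1 3.5 1.9
  endloop
 endfacet
 facet normal -0.402 0.827 0.393
  outer loop
   vertex 0.4 2.6 4.1
   vertex 4.5 4.4 4.5
   vertex 0.1 3.5 1.9
  endloop
 endfacet
 facet normal -0.885 -0.460 -0.068
  outer loop
   vertex 0.4 2.6 4.1
   vertex 0.1 3.5 1.9
   vertex 1.7 0.1 4.1
  endloop
 endfacet
 facet normal 0.887 0.214 -0.408
  outer loop
   vertex 4.1 1.3 2.0
   vertex 4.5 4.4 4.5
   vertex 4.7 1.1 3.2
  endloop
 endfacet
 facet normal 0.182 -0.208 0.961
  outer loop
   vertex 1.8 2.5 4.6
   vertex 1.7 0.1 4.1
   vertex 4.5 4.4 4.5
  endloop
 endfacet
 facet normal -0.275 0.436 0.857
  outer loop
   vertex 1.8 2.5 4.6
   vertex 4.5 4.4 4.5
   vertex 0.4 2.6 4.1
  endloop
 endfacet
 facet normal -0.342 -0.178 0.923
  outer loop
   vertex 1.8 2.5 4.6
   vertex 0.4 2.6 4.1
   vertex 1.7 0.1 4.1
  endloop
 endfacet
 facet normal 0.288 0.741 -0.607
  outer loop
   vertex 2.9 2.4 1.3
   vertex 1.4 2.0 0.1
   vertex 4.5 4.4 4.5
  endloop
 endfacet
 facet normal 0.704 0.389 -0.595
  outer loop
   vertex 2.9 2.4 1.3
   vertex 4.5 4.4 4.5
   vertex 4.1 1.3 2.0
  endloop
 endfacet
 facet normal 0.594 0.145 -0.791
  outer loop
   vertex 2.9 2.4 1.3
   vertex 4.1 1.3 2.0
   vertex 1.4 2.0 0.1
  endloop
 endfacet
 facet normal -0.166 -0.895 -0.413
  outer loop
   vertex 4.1 0.3 2.7
   vertex 1.7 0.1 4.1
   vertex 1.4 2.0 0.1
  endloop
 endfacet
 facet normal 0.393 -0.527 -0.753
  outer loop
   vertex 4.1 0.3 2.7
   vertex 1.4 2.0 0.1
   vertex 4.1 1.3 2.0
  endloop
 endfacet
 facet normal 0.409 -0.684 0.604
  outer loop
   vertex 4.1 0.3 2.7
   vertex 4.7 1.1 3.2
   vertex 1.7 0.1 4.1
  endloop
 endfacet
 facet normal 0.823 -0.326 -0.466
  outer loop
   vertex 4.1 0.3 2.7
   vertex 4.1 1.3 2.0
   vertex 4.7 1.1 3.2
  endloop
 endfacet
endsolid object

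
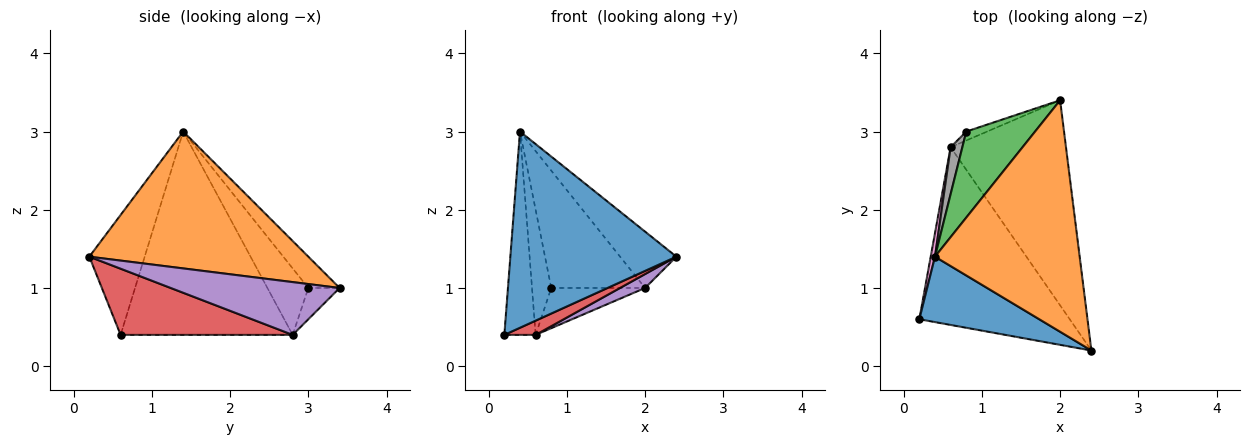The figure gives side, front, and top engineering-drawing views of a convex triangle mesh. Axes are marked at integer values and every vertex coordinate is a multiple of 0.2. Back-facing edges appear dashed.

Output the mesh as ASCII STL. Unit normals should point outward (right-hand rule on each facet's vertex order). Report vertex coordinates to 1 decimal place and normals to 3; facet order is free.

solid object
 facet normal -0.302 -0.905 0.302
  outer loop
   vertex 0.4 1.4 3.0
   vertex 0.2 0.6 0.4
   vertex 2.4 0.2 1.4
  endloop
 endfacet
 facet normal 0.677 0.174 0.715
  outer loop
   vertex 0.4 1.4 3.0
   vertex 2.4 0.2 1.4
   vertex 2.0 3.4 1.0
  endloop
 endfacet
 facet normal -0.260 0.779 0.571
  outer loop
   vertex 0.8 3.0 1.0
   vertex 0.4 1.4 3.0
   vertex 2.0 3.4 1.0
  endloop
 endfacet
 facet normal 0.402 -0.073 -0.913
  outer loop
   vertex 0.6 2.8 0.4
   vertex 2.4 0.2 1.4
   vertex 0.2 0.6 0.4
  endloop
 endfacet
 facet normal 0.415 -0.062 -0.908
  outer loop
   vertex 0.6 2.8 0.4
   vertex 2.0 3.4 1.0
   vertex 2.4 0.2 1.4
  endloop
 endfacet
 facet normal -0.309 0.928 -0.206
  outer loop
   vertex 0.6 2.8 0.4
   vertex 0.8 3.0 1.0
   vertex 2.0 3.4 1.0
  endloop
 endfacet
 facet normal -0.984 0.179 0.021
  outer loop
   vertex 0.6 2.8 0.4
   vertex 0.2 0.6 0.4
   vertex 0.4 1.4 3.0
  endloop
 endfacet
 facet normal -0.894 0.420 0.158
  outer loop
   vertex 0.6 2.8 0.4
   vertex 0.4 1.4 3.0
   vertex 0.8 3.0 1.0
  endloop
 endfacet
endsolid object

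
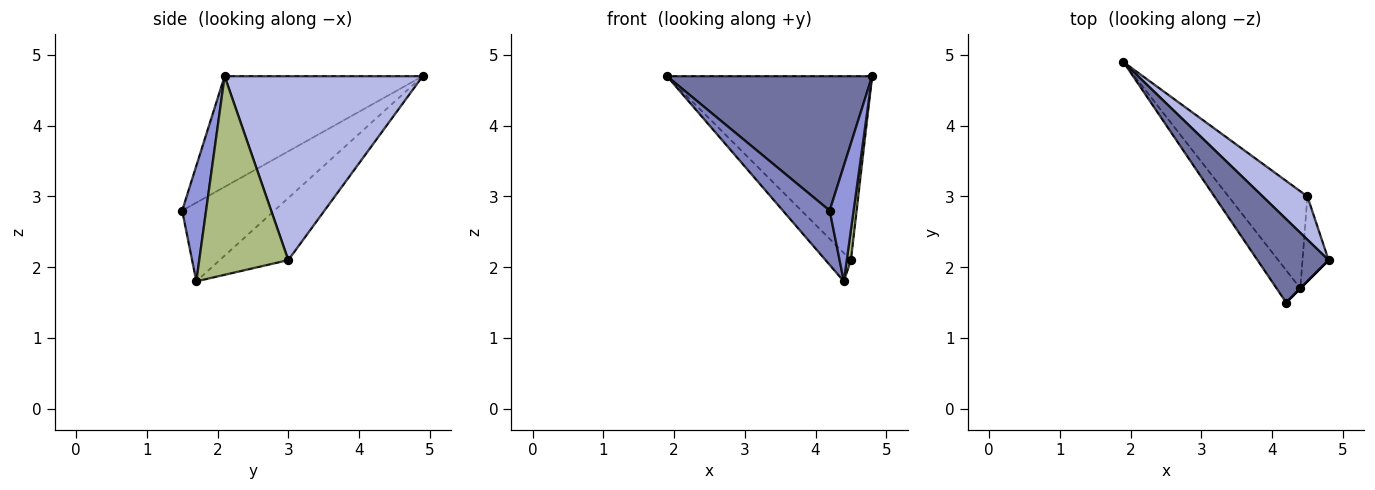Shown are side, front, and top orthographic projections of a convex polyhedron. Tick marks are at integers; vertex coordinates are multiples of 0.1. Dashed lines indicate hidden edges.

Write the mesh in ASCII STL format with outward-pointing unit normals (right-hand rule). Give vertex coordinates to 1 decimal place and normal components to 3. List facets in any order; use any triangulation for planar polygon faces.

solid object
 facet normal -0.634 -0.657 0.408
  outer loop
   vertex 4.2 1.5 2.8
   vertex 4.8 2.1 4.7
   vertex 1.9 4.9 4.7
  endloop
 endfacet
 facet normal -0.861 -0.437 -0.260
  outer loop
   vertex 4.4 1.7 1.8
   vertex 4.2 1.5 2.8
   vertex 1.9 4.9 4.7
  endloop
 endfacet
 facet normal 0.707 -0.707 0.000
  outer loop
   vertex 4.4 1.7 1.8
   vertex 4.8 2.1 4.7
   vertex 4.2 1.5 2.8
  endloop
 endfacet
 facet normal 0.685 0.709 0.167
  outer loop
   vertex 4.5 3.0 2.1
   vertex 1.9 4.9 4.7
   vertex 4.8 2.1 4.7
  endloop
 endfacet
 facet normal -0.603 0.223 -0.766
  outer loop
   vertex 4.5 3.0 2.1
   vertex 4.4 1.7 1.8
   vertex 1.9 4.9 4.7
  endloop
 endfacet
 facet normal 0.990 -0.046 -0.130
  outer loop
   vertex 4.5 3.0 2.1
   vertex 4.8 2.1 4.7
   vertex 4.4 1.7 1.8
  endloop
 endfacet
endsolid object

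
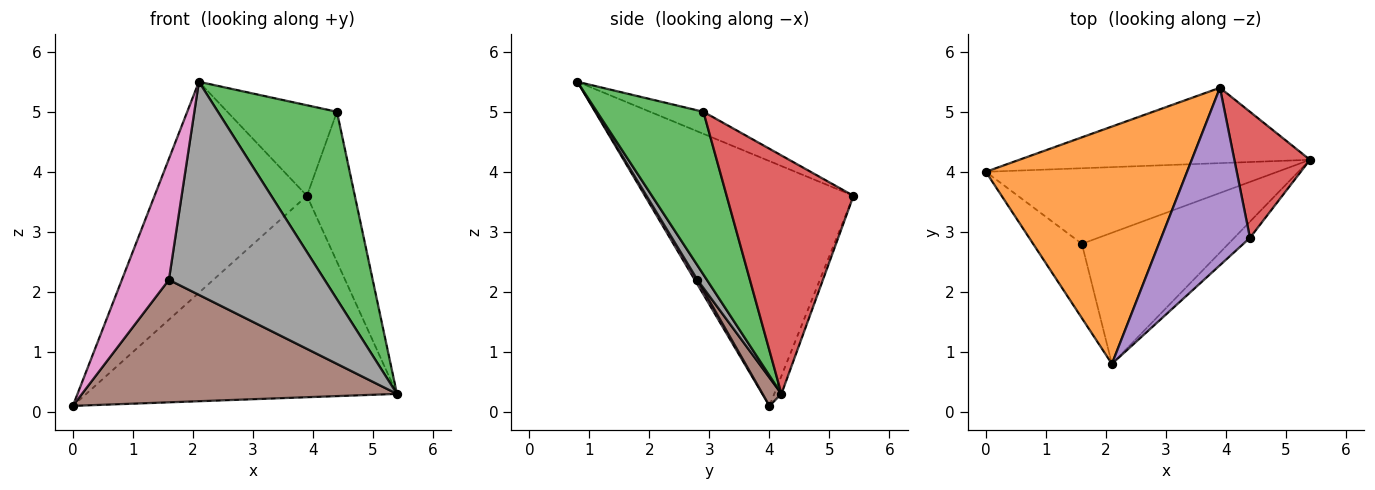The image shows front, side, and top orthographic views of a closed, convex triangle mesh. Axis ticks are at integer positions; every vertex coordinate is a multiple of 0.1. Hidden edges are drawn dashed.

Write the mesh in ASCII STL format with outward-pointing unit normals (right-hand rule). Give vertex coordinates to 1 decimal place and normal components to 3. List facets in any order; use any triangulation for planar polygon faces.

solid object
 facet normal -0.022 0.936 -0.350
  outer loop
   vertex 3.9 5.4 3.6
   vertex 5.4 4.2 0.3
   vertex 0.0 4.0 0.1
  endloop
 endfacet
 facet normal -0.673 0.492 0.553
  outer loop
   vertex 3.9 5.4 3.6
   vertex 0.0 4.0 0.1
   vertex 2.1 0.8 5.5
  endloop
 endfacet
 facet normal 0.665 -0.744 -0.064
  outer loop
   vertex 4.4 2.9 5.0
   vertex 2.1 0.8 5.5
   vertex 5.4 4.2 0.3
  endloop
 endfacet
 facet normal 0.897 0.339 0.285
  outer loop
   vertex 4.4 2.9 5.0
   vertex 5.4 4.2 0.3
   vertex 3.9 5.4 3.6
  endloop
 endfacet
 facet normal -0.216 0.444 0.870
  outer loop
   vertex 4.4 2.9 5.0
   vertex 3.9 5.4 3.6
   vertex 2.1 0.8 5.5
  endloop
 endfacet
 facet normal 0.051 -0.850 -0.524
  outer loop
   vertex 1.6 2.8 2.2
   vertex 0.0 4.0 0.1
   vertex 5.4 4.2 0.3
  endloop
 endfacet
 facet normal 0.048 -0.851 -0.523
  outer loop
   vertex 1.6 2.8 2.2
   vertex 2.1 0.8 5.5
   vertex 0.0 4.0 0.1
  endloop
 endfacet
 facet normal 0.052 -0.851 -0.523
  outer loop
   vertex 1.6 2.8 2.2
   vertex 5.4 4.2 0.3
   vertex 2.1 0.8 5.5
  endloop
 endfacet
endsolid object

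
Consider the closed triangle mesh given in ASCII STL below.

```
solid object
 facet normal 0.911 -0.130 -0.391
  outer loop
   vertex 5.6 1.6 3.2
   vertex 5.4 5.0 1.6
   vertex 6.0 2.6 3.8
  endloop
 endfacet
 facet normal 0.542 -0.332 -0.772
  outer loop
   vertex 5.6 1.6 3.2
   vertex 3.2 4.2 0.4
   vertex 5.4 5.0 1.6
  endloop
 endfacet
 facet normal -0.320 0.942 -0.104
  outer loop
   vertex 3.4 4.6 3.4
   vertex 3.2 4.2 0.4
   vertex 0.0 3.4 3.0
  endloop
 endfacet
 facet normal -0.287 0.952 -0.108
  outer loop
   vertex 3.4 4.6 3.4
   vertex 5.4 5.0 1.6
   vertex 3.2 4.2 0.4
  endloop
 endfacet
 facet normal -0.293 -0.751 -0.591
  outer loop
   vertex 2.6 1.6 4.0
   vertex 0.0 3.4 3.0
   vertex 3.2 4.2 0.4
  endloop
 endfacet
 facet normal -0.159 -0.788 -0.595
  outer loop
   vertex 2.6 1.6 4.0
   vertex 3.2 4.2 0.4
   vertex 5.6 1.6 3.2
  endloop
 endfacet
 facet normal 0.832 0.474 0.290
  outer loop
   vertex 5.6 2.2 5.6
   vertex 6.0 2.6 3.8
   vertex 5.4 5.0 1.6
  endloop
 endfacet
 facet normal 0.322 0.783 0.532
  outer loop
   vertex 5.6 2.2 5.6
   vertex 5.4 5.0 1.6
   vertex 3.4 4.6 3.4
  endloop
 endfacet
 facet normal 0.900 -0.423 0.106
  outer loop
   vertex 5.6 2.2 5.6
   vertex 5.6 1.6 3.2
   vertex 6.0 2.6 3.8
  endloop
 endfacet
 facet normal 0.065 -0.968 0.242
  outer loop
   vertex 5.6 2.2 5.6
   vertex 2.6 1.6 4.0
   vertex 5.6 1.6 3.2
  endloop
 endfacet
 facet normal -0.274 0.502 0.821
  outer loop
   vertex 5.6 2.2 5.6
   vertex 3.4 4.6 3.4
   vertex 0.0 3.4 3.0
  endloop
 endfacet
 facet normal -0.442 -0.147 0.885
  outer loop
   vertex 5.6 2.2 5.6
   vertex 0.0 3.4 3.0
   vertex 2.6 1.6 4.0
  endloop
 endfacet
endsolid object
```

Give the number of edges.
18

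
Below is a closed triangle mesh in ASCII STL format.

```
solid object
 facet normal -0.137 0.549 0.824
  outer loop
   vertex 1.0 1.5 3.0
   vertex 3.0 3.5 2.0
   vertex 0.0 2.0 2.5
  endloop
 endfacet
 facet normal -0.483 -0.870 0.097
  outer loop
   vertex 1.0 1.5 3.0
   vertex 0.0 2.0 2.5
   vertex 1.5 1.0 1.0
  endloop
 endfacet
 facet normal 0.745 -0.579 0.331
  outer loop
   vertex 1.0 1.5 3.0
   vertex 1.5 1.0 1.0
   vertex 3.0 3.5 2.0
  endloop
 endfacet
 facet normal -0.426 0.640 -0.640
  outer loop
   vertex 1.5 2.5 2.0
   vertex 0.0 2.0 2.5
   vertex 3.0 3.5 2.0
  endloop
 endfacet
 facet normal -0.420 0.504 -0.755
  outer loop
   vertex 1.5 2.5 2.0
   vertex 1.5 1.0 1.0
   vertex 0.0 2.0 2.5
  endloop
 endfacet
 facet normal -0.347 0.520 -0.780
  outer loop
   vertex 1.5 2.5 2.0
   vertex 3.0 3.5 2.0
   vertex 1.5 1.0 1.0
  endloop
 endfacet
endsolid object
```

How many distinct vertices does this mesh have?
5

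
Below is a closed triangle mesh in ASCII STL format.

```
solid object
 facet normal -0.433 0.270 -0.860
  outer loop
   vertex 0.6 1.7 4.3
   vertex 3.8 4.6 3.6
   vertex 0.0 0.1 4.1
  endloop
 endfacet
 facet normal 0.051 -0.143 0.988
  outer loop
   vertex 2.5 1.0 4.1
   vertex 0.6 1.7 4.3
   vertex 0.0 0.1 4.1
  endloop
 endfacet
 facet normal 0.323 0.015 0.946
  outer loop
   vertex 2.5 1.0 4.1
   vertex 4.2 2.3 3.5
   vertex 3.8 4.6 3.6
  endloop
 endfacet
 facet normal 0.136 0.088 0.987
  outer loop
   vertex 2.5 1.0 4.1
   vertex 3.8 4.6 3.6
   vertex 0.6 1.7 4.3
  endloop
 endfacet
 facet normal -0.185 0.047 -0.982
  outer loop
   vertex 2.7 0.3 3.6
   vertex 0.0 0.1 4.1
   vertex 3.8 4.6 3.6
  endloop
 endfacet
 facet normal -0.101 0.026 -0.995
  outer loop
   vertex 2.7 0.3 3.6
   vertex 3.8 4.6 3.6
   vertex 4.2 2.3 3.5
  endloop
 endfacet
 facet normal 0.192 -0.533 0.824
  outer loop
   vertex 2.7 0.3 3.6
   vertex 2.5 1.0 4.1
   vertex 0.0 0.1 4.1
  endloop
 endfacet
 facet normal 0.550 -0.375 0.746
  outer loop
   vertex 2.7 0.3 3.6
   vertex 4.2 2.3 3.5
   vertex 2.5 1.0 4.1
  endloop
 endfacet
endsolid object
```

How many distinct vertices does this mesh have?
6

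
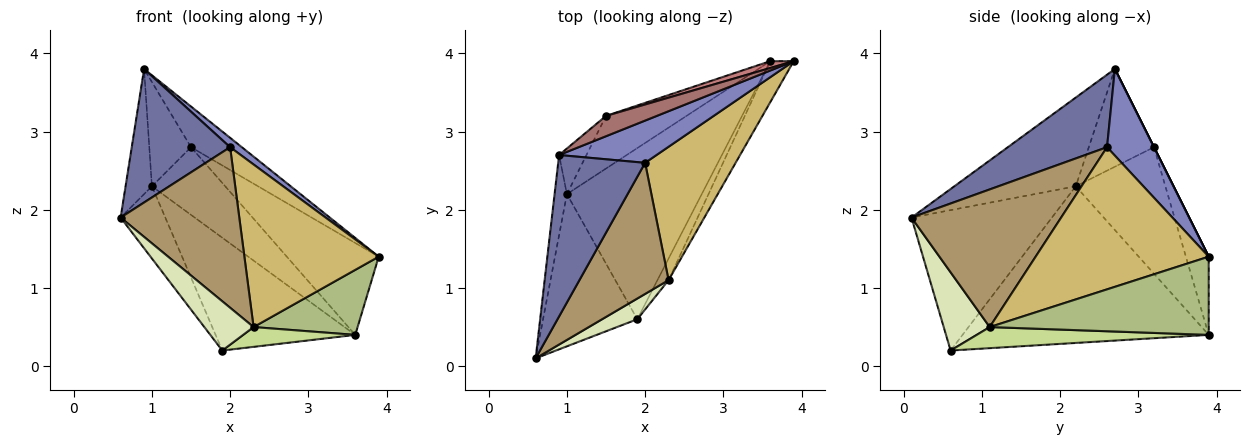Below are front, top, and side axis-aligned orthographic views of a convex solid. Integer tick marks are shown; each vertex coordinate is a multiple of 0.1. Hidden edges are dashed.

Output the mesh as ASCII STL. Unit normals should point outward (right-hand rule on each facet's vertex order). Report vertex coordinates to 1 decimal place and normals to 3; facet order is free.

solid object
 facet normal 0.541 -0.536 0.648
  outer loop
   vertex 2.0 2.6 2.8
   vertex 0.9 2.7 3.8
   vertex 0.6 0.1 1.9
  endloop
 endfacet
 facet normal 0.655 -0.164 0.737
  outer loop
   vertex 2.0 2.6 2.8
   vertex 3.9 3.9 1.4
   vertex 0.9 2.7 3.8
  endloop
 endfacet
 facet normal -0.968 0.210 -0.135
  outer loop
   vertex 1.0 2.2 2.3
   vertex 0.6 0.1 1.9
   vertex 0.9 2.7 3.8
  endloop
 endfacet
 facet normal -0.803 0.256 -0.539
  outer loop
   vertex 1.0 2.2 2.3
   vertex 1.9 0.6 0.2
   vertex 0.6 0.1 1.9
  endloop
 endfacet
 facet normal -0.696 0.395 -0.599
  outer loop
   vertex 1.0 2.2 2.3
   vertex 3.6 3.9 0.4
   vertex 1.9 0.6 0.2
  endloop
 endfacet
 facet normal 0.872 -0.414 -0.262
  outer loop
   vertex 2.3 1.1 0.5
   vertex 3.6 3.9 0.4
   vertex 3.9 3.9 1.4
  endloop
 endfacet
 facet normal 0.813 -0.393 -0.429
  outer loop
   vertex 2.3 1.1 0.5
   vertex 1.9 0.6 0.2
   vertex 3.6 3.9 0.4
  endloop
 endfacet
 facet normal 0.653 -0.698 0.294
  outer loop
   vertex 2.3 1.1 0.5
   vertex 0.6 0.1 1.9
   vertex 1.9 0.6 0.2
  endloop
 endfacet
 facet normal 0.699 -0.554 0.453
  outer loop
   vertex 2.3 1.1 0.5
   vertex 2.0 2.6 2.8
   vertex 0.6 0.1 1.9
  endloop
 endfacet
 facet normal 0.706 -0.548 0.449
  outer loop
   vertex 2.3 1.1 0.5
   vertex 3.9 3.9 1.4
   vertex 2.0 2.6 2.8
  endloop
 endfacet
 facet normal -0.820 0.525 -0.230
  outer loop
   vertex 1.5 3.2 2.8
   vertex 1.0 2.2 2.3
   vertex 0.9 2.7 3.8
  endloop
 endfacet
 facet normal -0.694 0.568 -0.442
  outer loop
   vertex 1.5 3.2 2.8
   vertex 3.6 3.9 0.4
   vertex 1.0 2.2 2.3
  endloop
 endfacet
 facet normal 0.000 0.894 0.447
  outer loop
   vertex 1.5 3.2 2.8
   vertex 0.9 2.7 3.8
   vertex 3.9 3.9 1.4
  endloop
 endfacet
 facet normal -0.240 0.968 0.072
  outer loop
   vertex 1.5 3.2 2.8
   vertex 3.9 3.9 1.4
   vertex 3.6 3.9 0.4
  endloop
 endfacet
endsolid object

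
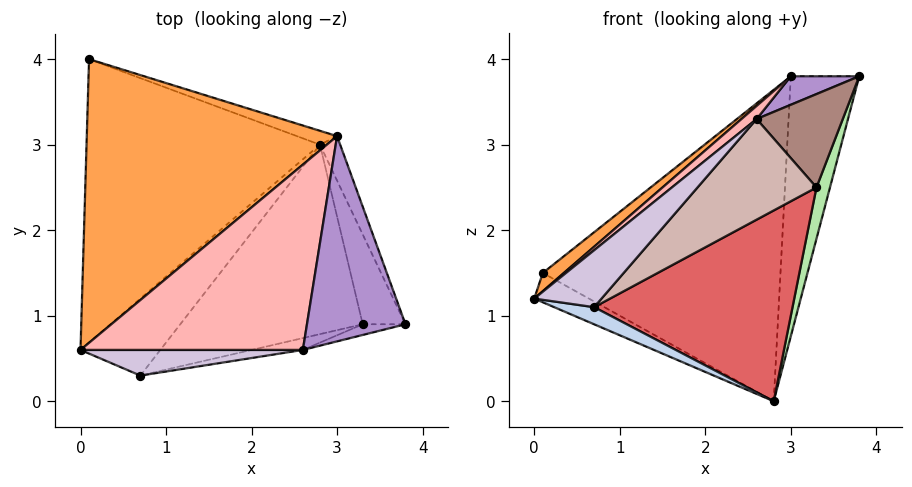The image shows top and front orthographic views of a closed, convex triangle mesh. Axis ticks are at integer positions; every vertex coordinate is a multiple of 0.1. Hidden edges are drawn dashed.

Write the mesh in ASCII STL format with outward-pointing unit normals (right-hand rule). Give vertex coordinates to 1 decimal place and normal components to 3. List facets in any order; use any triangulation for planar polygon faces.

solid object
 facet normal -0.457 0.091 -0.884
  outer loop
   vertex 2.8 3.0 0.0
   vertex 0.0 0.6 1.2
   vertex 0.1 4.0 1.5
  endloop
 endfacet
 facet normal -0.226 -0.211 -0.951
  outer loop
   vertex 0.7 0.3 1.1
   vertex 0.0 0.6 1.2
   vertex 2.8 3.0 0.0
  endloop
 endfacet
 facet normal -0.630 -0.050 0.775
  outer loop
   vertex 3.0 3.1 3.8
   vertex 0.1 4.0 1.5
   vertex 0.0 0.6 1.2
  endloop
 endfacet
 facet normal 0.938 0.341 -0.058
  outer loop
   vertex 3.0 3.1 3.8
   vertex 3.8 0.9 3.8
   vertex 2.8 3.0 0.0
  endloop
 endfacet
 facet normal 0.326 0.944 -0.042
  outer loop
   vertex 3.0 3.1 3.8
   vertex 2.8 3.0 0.0
   vertex 0.1 4.0 1.5
  endloop
 endfacet
 facet normal 0.914 -0.201 -0.352
  outer loop
   vertex 3.3 0.9 2.5
   vertex 2.8 3.0 0.0
   vertex 3.8 0.9 3.8
  endloop
 endfacet
 facet normal 0.477 -0.624 -0.619
  outer loop
   vertex 3.3 0.9 2.5
   vertex 0.7 0.3 1.1
   vertex 2.8 3.0 0.0
  endloop
 endfacet
 facet normal -0.627 -0.055 0.777
  outer loop
   vertex 2.6 0.6 3.3
   vertex 3.0 3.1 3.8
   vertex 0.0 0.6 1.2
  endloop
 endfacet
 facet normal -0.354 -0.129 0.926
  outer loop
   vertex 2.6 0.6 3.3
   vertex 3.8 0.9 3.8
   vertex 3.0 3.1 3.8
  endloop
 endfacet
 facet normal -0.315 -0.865 0.390
  outer loop
   vertex 2.6 0.6 3.3
   vertex 0.0 0.6 1.2
   vertex 0.7 0.3 1.1
  endloop
 endfacet
 facet normal 0.284 -0.953 -0.109
  outer loop
   vertex 2.6 0.6 3.3
   vertex 3.3 0.9 2.5
   vertex 3.8 0.9 3.8
  endloop
 endfacet
 facet normal 0.280 -0.953 -0.112
  outer loop
   vertex 2.6 0.6 3.3
   vertex 0.7 0.3 1.1
   vertex 3.3 0.9 2.5
  endloop
 endfacet
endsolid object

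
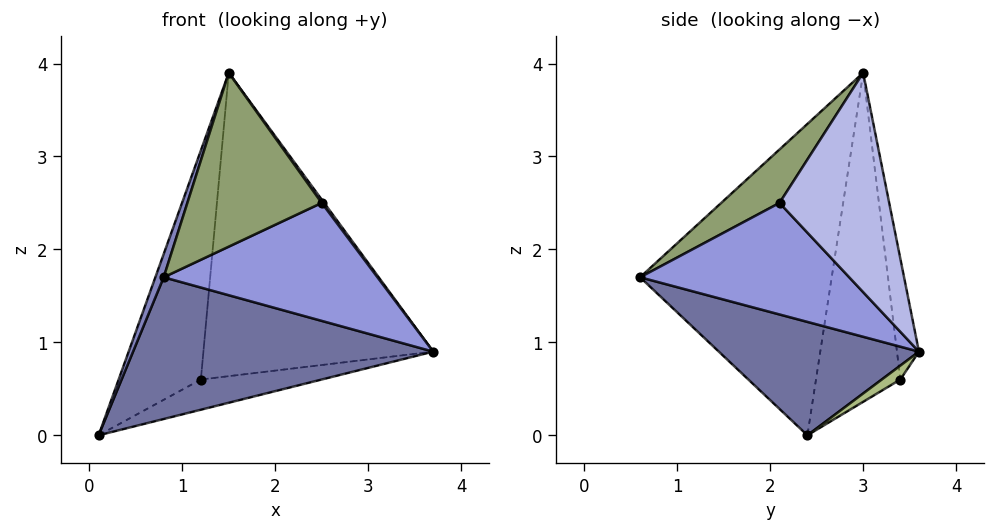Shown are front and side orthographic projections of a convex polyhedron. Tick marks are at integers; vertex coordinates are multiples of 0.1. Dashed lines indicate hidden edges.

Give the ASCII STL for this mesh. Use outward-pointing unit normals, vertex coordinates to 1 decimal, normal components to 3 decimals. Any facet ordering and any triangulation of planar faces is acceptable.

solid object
 facet normal 0.371 -0.557 -0.743
  outer loop
   vertex 0.8 0.6 1.7
   vertex 0.1 2.4 0.0
   vertex 3.7 3.6 0.9
  endloop
 endfacet
 facet normal -0.938 -0.041 0.343
  outer loop
   vertex 1.5 3.0 3.9
   vertex 0.1 2.4 0.0
   vertex 0.8 0.6 1.7
  endloop
 endfacet
 facet normal 0.692 -0.707 -0.144
  outer loop
   vertex 2.5 2.1 2.5
   vertex 0.8 0.6 1.7
   vertex 3.7 3.6 0.9
  endloop
 endfacet
 facet normal 0.808 -0.018 0.589
  outer loop
   vertex 2.5 2.1 2.5
   vertex 3.7 3.6 0.9
   vertex 1.5 3.0 3.9
  endloop
 endfacet
 facet normal 0.300 -0.691 0.658
  outer loop
   vertex 2.5 2.1 2.5
   vertex 1.5 3.0 3.9
   vertex 0.8 0.6 1.7
  endloop
 endfacet
 facet normal 0.070 0.455 -0.888
  outer loop
   vertex 1.2 3.4 0.6
   vertex 3.7 3.6 0.9
   vertex 0.1 2.4 0.0
  endloop
 endfacet
 facet normal -0.708 0.690 0.148
  outer loop
   vertex 1.2 3.4 0.6
   vertex 0.1 2.4 0.0
   vertex 1.5 3.0 3.9
  endloop
 endfacet
 facet normal -0.094 0.987 0.128
  outer loop
   vertex 1.2 3.4 0.6
   vertex 1.5 3.0 3.9
   vertex 3.7 3.6 0.9
  endloop
 endfacet
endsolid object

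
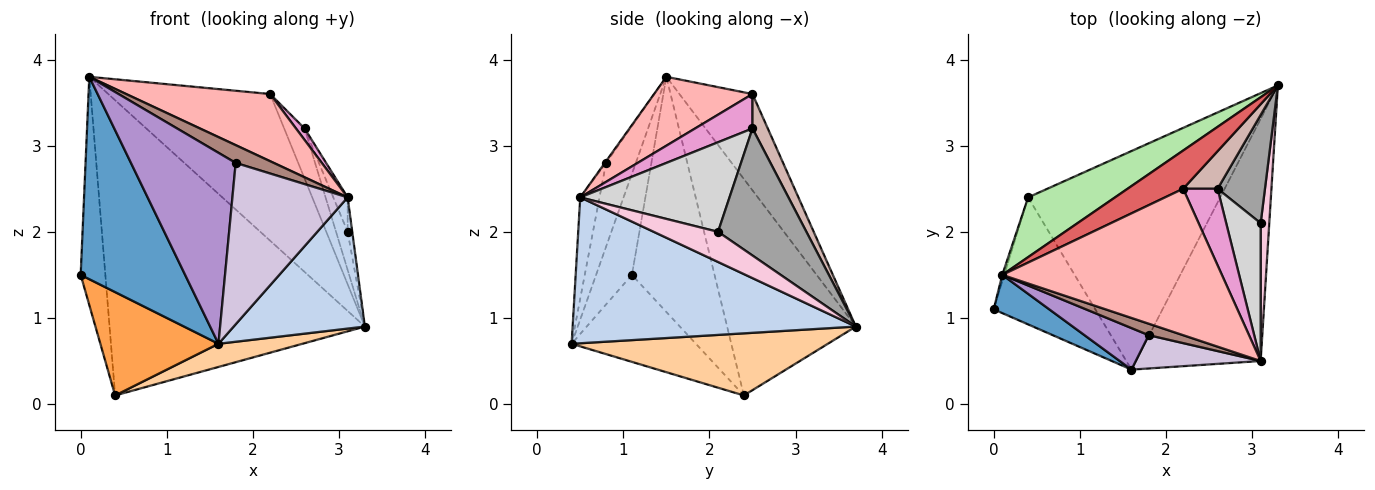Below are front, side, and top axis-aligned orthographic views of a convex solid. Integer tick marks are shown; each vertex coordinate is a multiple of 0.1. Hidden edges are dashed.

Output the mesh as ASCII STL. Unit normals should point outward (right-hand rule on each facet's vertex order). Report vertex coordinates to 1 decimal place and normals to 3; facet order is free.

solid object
 facet normal -0.319 -0.931 0.176
  outer loop
   vertex 0.1 1.5 3.8
   vertex 0.0 1.1 1.5
   vertex 1.6 0.4 0.7
  endloop
 endfacet
 facet normal 0.717 -0.332 -0.613
  outer loop
   vertex 3.1 0.5 2.4
   vertex 1.6 0.4 0.7
   vertex 3.3 3.7 0.9
  endloop
 endfacet
 facet normal -0.553 -0.526 -0.646
  outer loop
   vertex 0.4 2.4 0.1
   vertex 1.6 0.4 0.7
   vertex 0.0 1.1 1.5
  endloop
 endfacet
 facet normal 0.306 -0.100 -0.947
  outer loop
   vertex 0.4 2.4 0.1
   vertex 3.3 3.7 0.9
   vertex 1.6 0.4 0.7
  endloop
 endfacet
 facet normal -0.958 0.286 -0.008
  outer loop
   vertex 0.4 2.4 0.1
   vertex 0.0 1.1 1.5
   vertex 0.1 1.5 3.8
  endloop
 endfacet
 facet normal -0.443 0.879 0.178
  outer loop
   vertex 0.4 2.4 0.1
   vertex 0.1 1.5 3.8
   vertex 3.3 3.7 0.9
  endloop
 endfacet
 facet normal -0.400 0.887 0.231
  outer loop
   vertex 2.2 2.5 3.6
   vertex 3.3 3.7 0.9
   vertex 0.1 1.5 3.8
  endloop
 endfacet
 facet normal 0.274 -0.401 0.874
  outer loop
   vertex 2.2 2.5 3.6
   vertex 0.1 1.5 3.8
   vertex 3.1 0.5 2.4
  endloop
 endfacet
 facet normal -0.267 -0.942 0.205
  outer loop
   vertex 1.8 0.8 2.8
   vertex 0.1 1.5 3.8
   vertex 1.6 0.4 0.7
  endloop
 endfacet
 facet normal -0.162 -0.966 0.199
  outer loop
   vertex 1.8 0.8 2.8
   vertex 1.6 0.4 0.7
   vertex 3.1 0.5 2.4
  endloop
 endfacet
 facet normal -0.027 -0.840 0.542
  outer loop
   vertex 1.8 0.8 2.8
   vertex 3.1 0.5 2.4
   vertex 0.1 1.5 3.8
  endloop
 endfacet
 facet normal 0.514 0.686 0.514
  outer loop
   vertex 2.6 2.5 3.2
   vertex 3.3 3.7 0.9
   vertex 2.2 2.5 3.6
  endloop
 endfacet
 facet normal 0.703 -0.105 0.703
  outer loop
   vertex 2.6 2.5 3.2
   vertex 2.2 2.5 3.6
   vertex 3.1 0.5 2.4
  endloop
 endfacet
 facet normal 0.959 0.069 0.274
  outer loop
   vertex 3.1 2.1 2.0
   vertex 3.1 0.5 2.4
   vertex 3.3 3.7 0.9
  endloop
 endfacet
 facet normal 0.930 0.122 0.347
  outer loop
   vertex 3.1 2.1 2.0
   vertex 3.3 3.7 0.9
   vertex 2.6 2.5 3.2
  endloop
 endfacet
 facet normal 0.930 0.089 0.358
  outer loop
   vertex 3.1 2.1 2.0
   vertex 2.6 2.5 3.2
   vertex 3.1 0.5 2.4
  endloop
 endfacet
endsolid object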